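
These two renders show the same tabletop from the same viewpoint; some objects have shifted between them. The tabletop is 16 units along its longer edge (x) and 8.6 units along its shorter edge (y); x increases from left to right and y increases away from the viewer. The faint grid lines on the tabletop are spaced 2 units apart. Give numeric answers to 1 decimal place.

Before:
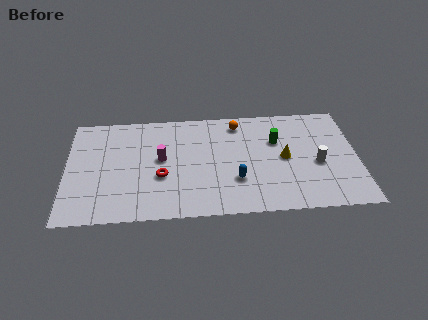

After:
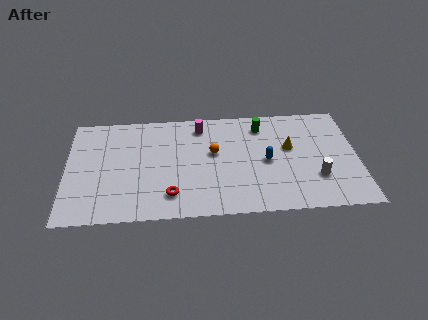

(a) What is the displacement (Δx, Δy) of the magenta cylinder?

(2.2, 2.5)

The magenta cylinder was at about (5.2, 4.7) and moved to about (7.4, 7.2).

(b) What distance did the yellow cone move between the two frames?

0.9

The yellow cone was near (12.0, 4.3) before and (12.3, 5.1) after, so it travelled √(0.3² + 0.8²) ≈ 0.9 units.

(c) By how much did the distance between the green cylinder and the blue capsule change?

-0.9

They were about 3.8 units apart before and 2.9 after — 0.9 units closer together.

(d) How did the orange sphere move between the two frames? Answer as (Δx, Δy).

(-1.4, -2.3)

From the two frames, the orange sphere sits at roughly (9.5, 7.3) before and (8.1, 5.0) after.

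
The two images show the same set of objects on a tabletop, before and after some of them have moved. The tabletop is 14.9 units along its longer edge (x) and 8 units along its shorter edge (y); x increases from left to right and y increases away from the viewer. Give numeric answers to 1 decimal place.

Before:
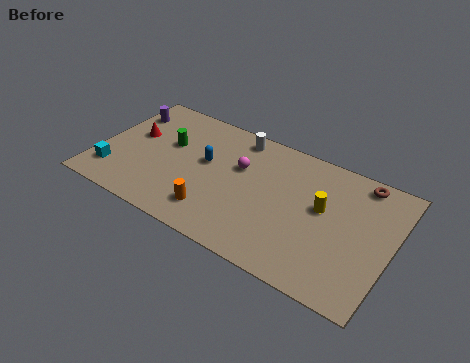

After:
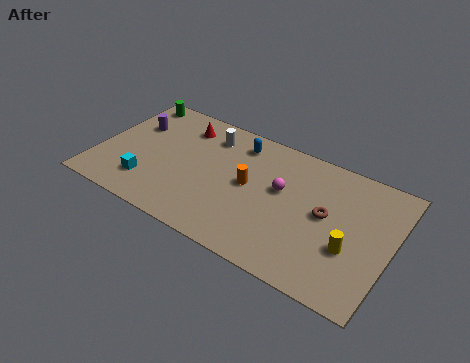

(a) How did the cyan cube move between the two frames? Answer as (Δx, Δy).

(1.8, 0.1)

The cyan cube was at about (1.0, 1.8) and moved to about (2.8, 1.9).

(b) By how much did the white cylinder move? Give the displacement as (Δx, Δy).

(-1.4, -0.6)

The white cylinder started near (6.7, 7.0) and ended near (5.3, 6.4).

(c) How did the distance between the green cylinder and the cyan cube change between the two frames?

+1.6

Before: roughly 3.9 units apart; after: 5.5. That's 1.6 units further apart.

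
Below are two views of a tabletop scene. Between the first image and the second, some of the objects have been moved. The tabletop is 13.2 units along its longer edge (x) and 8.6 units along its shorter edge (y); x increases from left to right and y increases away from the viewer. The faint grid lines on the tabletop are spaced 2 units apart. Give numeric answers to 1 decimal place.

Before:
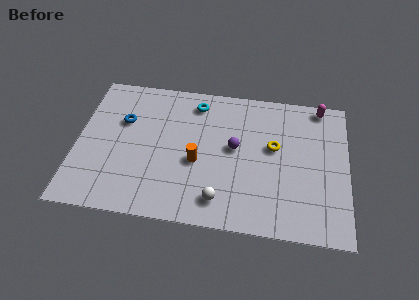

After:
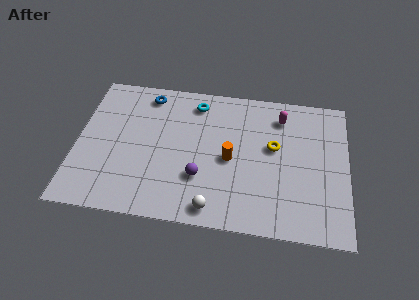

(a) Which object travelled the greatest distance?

the purple sphere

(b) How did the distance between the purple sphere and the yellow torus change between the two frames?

+2.3

Before: roughly 1.9 units apart; after: 4.2. That's 2.3 units further apart.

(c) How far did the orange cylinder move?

1.6

From (5.9, 3.6) to (7.5, 4.0), the orange cylinder covered √(1.6² + 0.4²) ≈ 1.6 units.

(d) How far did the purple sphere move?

2.6

The purple sphere moved from about (7.7, 4.7) to (6.1, 2.7), a distance of √(1.6² + 2.0²) ≈ 2.6.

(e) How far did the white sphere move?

0.6

From (7.1, 1.5) to (6.8, 1.0), the white sphere covered √(0.3² + 0.5²) ≈ 0.6 units.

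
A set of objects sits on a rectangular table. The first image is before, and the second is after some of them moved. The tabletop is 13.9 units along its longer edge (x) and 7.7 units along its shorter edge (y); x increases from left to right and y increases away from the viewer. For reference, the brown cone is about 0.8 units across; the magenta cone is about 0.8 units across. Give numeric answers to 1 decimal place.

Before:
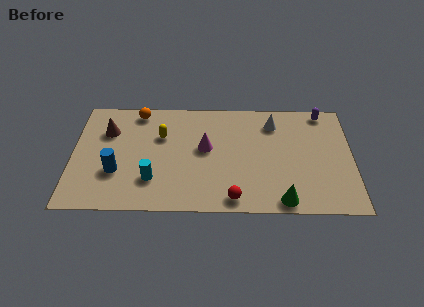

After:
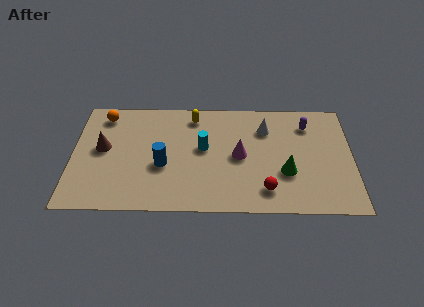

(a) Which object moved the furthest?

the cyan cylinder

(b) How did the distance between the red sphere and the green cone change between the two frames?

-0.8

Before: roughly 2.4 units apart; after: 1.6. That's 0.8 units closer together.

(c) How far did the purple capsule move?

1.2

The purple capsule was near (12.5, 6.9) before and (11.7, 6.0) after, so it travelled √(0.8² + 0.9²) ≈ 1.2 units.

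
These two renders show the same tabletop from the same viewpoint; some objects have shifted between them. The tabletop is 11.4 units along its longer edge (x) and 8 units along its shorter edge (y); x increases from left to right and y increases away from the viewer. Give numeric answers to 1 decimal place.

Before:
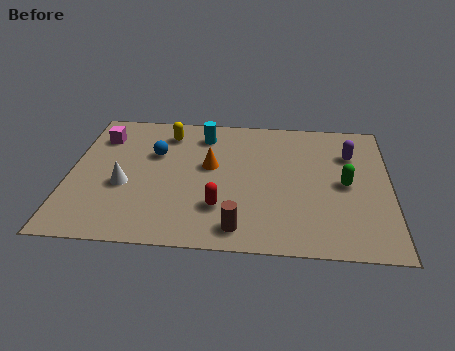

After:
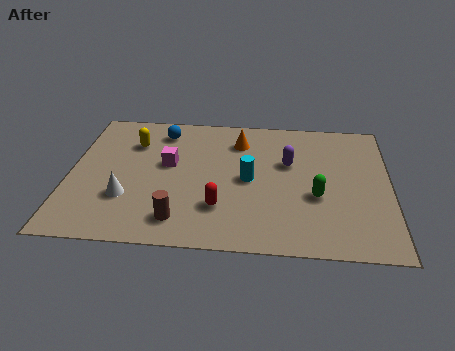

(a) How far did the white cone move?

0.7

From (2.0, 3.2) to (2.1, 2.5), the white cone covered √(0.1² + 0.7²) ≈ 0.7 units.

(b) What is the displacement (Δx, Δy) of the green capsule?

(-1.0, -0.8)

The green capsule was at about (9.8, 3.9) and moved to about (8.8, 3.1).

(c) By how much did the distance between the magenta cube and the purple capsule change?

-4.7

They were about 9.0 units apart before and 4.3 after — 4.7 units closer together.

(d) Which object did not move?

the red capsule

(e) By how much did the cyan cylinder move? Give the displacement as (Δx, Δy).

(1.7, -2.6)

The cyan cylinder started near (4.7, 6.5) and ended near (6.4, 3.9).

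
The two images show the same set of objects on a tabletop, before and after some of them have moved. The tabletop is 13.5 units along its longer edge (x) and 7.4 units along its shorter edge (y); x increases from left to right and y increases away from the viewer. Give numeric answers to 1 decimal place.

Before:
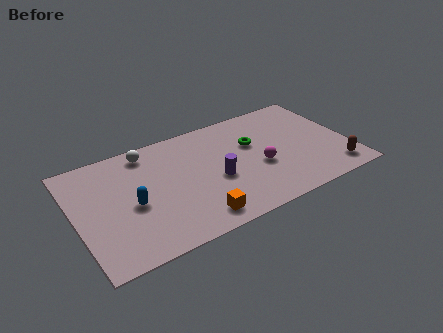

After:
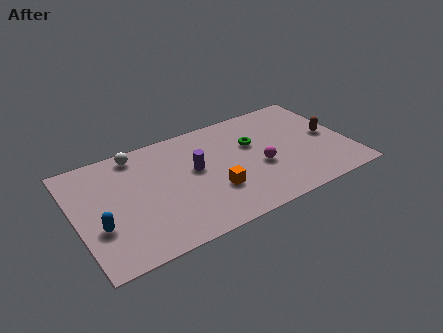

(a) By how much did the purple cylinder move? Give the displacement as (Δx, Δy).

(-0.9, 1.1)

The purple cylinder was at about (6.8, 3.1) and moved to about (5.9, 4.2).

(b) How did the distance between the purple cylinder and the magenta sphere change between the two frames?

+1.1

They were about 2.2 units apart before and 3.3 after — 1.1 units further apart.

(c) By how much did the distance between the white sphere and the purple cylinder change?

-1.0

Before: roughly 4.5 units apart; after: 3.5. That's 1.0 units closer together.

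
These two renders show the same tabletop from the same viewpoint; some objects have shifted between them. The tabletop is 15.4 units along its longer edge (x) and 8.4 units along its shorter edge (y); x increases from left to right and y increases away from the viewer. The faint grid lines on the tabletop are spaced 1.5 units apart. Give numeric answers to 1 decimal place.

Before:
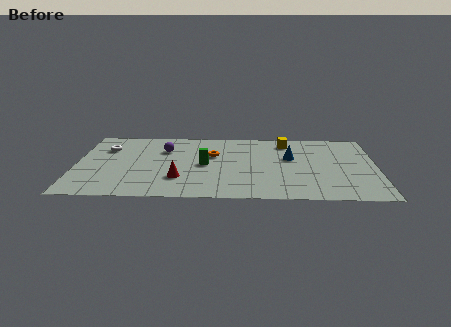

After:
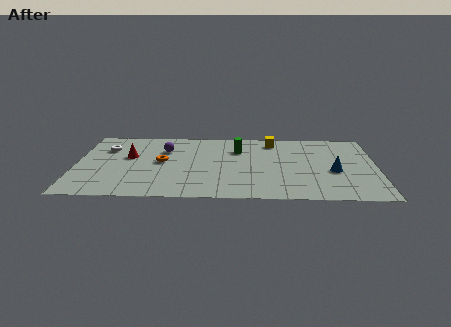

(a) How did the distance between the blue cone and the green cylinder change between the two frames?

+1.0

They were about 4.5 units apart before and 5.5 after — 1.0 units further apart.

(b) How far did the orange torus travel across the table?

2.8

The orange torus moved from about (7.0, 5.3) to (4.4, 4.4), a distance of √(2.6² + 0.9²) ≈ 2.8.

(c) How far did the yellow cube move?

0.7

From (10.8, 7.0) to (10.1, 7.1), the yellow cube covered √(0.7² + 0.1²) ≈ 0.7 units.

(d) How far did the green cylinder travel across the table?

2.5

The green cylinder moved from about (6.6, 4.1) to (8.3, 6.0), a distance of √(1.7² + 1.9²) ≈ 2.5.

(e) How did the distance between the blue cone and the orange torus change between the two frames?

+4.8

They were about 4.0 units apart before and 8.8 after — 4.8 units further apart.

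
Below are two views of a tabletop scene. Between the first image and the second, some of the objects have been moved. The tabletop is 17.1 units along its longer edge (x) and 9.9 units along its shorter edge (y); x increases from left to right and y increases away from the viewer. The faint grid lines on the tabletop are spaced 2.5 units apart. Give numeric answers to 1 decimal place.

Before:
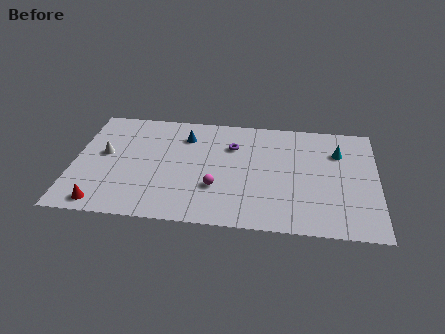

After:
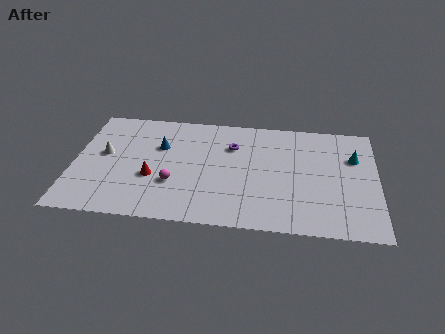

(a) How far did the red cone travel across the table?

3.7

The red cone moved from about (1.8, 1.1) to (4.5, 3.7), a distance of √(2.7² + 2.6²) ≈ 3.7.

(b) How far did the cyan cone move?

1.0

The cyan cone was near (14.9, 7.1) before and (15.8, 6.7) after, so it travelled √(0.9² + 0.4²) ≈ 1.0 units.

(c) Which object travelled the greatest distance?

the red cone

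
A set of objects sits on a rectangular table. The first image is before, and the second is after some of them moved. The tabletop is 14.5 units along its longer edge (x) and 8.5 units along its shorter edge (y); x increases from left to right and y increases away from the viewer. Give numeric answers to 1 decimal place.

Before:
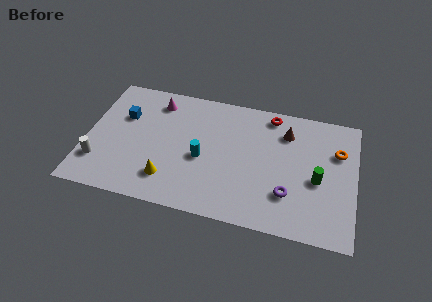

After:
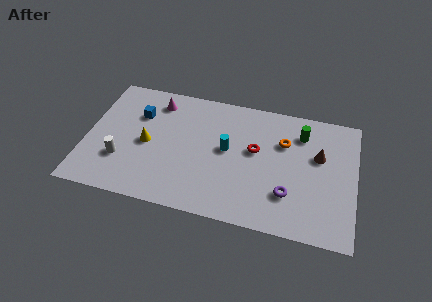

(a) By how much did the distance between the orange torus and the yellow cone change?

-2.2

They were about 9.7 units apart before and 7.5 after — 2.2 units closer together.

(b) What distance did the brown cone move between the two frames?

2.2

From (10.7, 6.5) to (12.5, 5.3), the brown cone covered √(1.8² + 1.2²) ≈ 2.2 units.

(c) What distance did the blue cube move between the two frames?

0.9

The blue cube was near (1.9, 5.6) before and (2.7, 5.9) after, so it travelled √(0.8² + 0.3²) ≈ 0.9 units.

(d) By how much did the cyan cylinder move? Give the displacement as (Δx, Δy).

(1.3, 0.9)

The cyan cylinder started near (6.3, 3.7) and ended near (7.6, 4.6).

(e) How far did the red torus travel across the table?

2.7

From (9.8, 7.5) to (9.1, 4.9), the red torus covered √(0.7² + 2.6²) ≈ 2.7 units.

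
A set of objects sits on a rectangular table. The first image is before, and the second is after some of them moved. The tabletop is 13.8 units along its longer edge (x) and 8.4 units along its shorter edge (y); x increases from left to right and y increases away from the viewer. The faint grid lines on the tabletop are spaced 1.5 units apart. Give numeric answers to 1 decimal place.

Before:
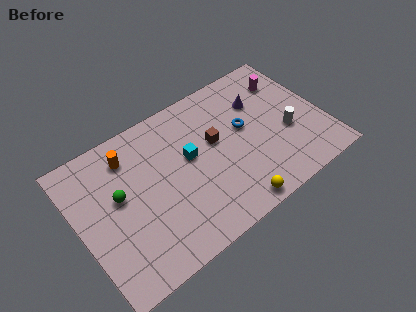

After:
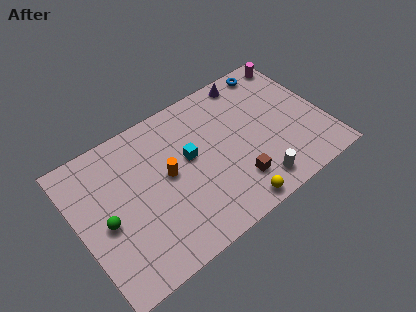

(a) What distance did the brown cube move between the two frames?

3.0

The brown cube was near (7.8, 4.9) before and (8.4, 2.0) after, so it travelled √(0.6² + 2.9²) ≈ 3.0 units.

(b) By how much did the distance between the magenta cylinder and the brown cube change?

+2.4

Before: roughly 4.7 units apart; after: 7.1. That's 2.4 units further apart.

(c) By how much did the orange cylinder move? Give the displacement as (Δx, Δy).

(1.8, -2.2)

From the two frames, the orange cylinder sits at roughly (3.2, 6.7) before and (5.0, 4.5) after.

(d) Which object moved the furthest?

the blue torus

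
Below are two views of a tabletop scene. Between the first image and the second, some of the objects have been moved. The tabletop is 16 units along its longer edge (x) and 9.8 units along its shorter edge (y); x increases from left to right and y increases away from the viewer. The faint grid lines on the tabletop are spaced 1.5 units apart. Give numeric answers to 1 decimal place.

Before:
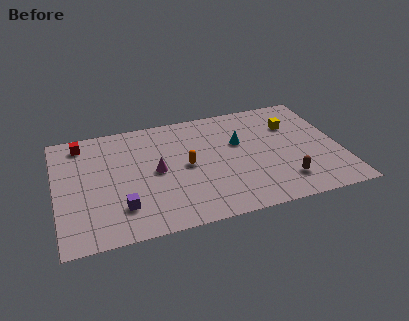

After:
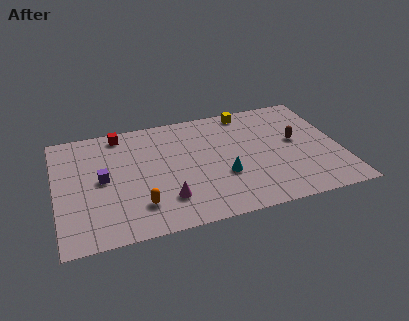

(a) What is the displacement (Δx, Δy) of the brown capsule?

(1.0, 3.3)

From the two frames, the brown capsule sits at roughly (12.6, 2.1) before and (13.6, 5.4) after.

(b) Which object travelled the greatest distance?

the orange capsule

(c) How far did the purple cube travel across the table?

2.8

The purple cube moved from about (3.5, 2.4) to (2.6, 5.0), a distance of √(0.9² + 2.6²) ≈ 2.8.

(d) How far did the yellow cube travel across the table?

3.1

The yellow cube was near (13.5, 6.9) before and (11.1, 8.8) after, so it travelled √(2.4² + 1.9²) ≈ 3.1 units.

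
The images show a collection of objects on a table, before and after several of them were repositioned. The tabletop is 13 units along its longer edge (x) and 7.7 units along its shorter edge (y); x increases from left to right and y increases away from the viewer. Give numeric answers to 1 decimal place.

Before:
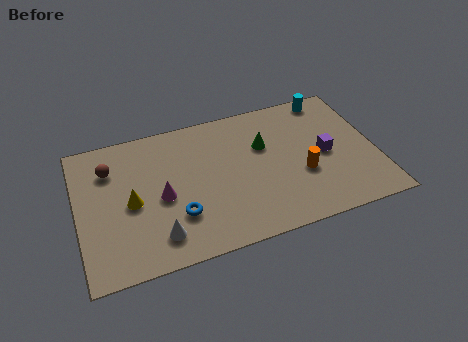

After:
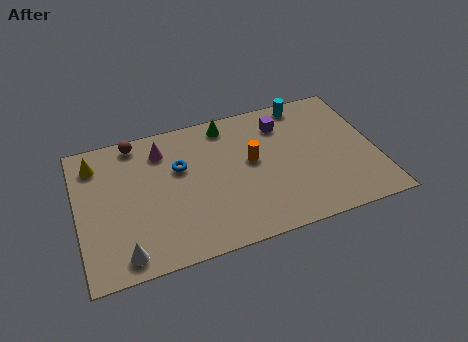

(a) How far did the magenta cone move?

2.6

From (3.6, 3.5) to (3.8, 6.1), the magenta cone covered √(0.2² + 2.6²) ≈ 2.6 units.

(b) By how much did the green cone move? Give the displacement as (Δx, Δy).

(-1.5, 1.7)

The green cone started near (8.2, 5.0) and ended near (6.7, 6.7).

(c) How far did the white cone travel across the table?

1.6

The white cone was near (3.3, 1.5) before and (1.8, 1.0) after, so it travelled √(1.5² + 0.5²) ≈ 1.6 units.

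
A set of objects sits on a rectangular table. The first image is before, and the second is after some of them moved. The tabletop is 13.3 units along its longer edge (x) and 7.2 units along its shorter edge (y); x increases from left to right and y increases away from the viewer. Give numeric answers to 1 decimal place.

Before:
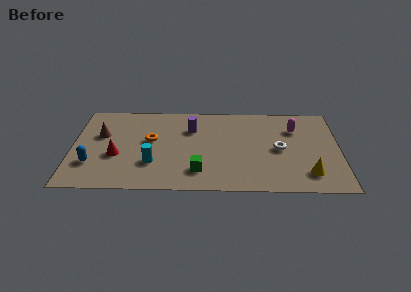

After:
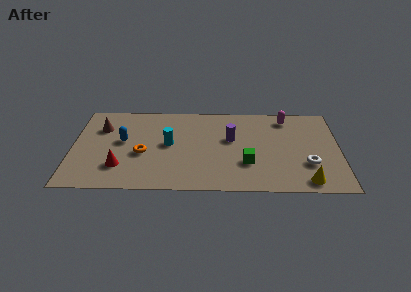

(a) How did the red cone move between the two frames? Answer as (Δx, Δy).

(0.2, -0.9)

The red cone was at about (2.2, 2.8) and moved to about (2.4, 1.9).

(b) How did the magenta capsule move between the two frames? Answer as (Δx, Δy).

(-0.4, 0.9)

The magenta capsule was at about (11.1, 5.2) and moved to about (10.7, 6.1).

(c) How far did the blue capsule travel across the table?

2.4

The blue capsule moved from about (1.0, 2.1) to (2.5, 4.0), a distance of √(1.5² + 1.9²) ≈ 2.4.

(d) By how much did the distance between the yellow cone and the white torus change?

-1.0

The distance was about 2.4 in the first image and 1.4 in the second, so they moved 1.0 units closer together.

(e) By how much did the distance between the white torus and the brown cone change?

+1.7

The distance was about 9.0 in the first image and 10.7 in the second, so they moved 1.7 units further apart.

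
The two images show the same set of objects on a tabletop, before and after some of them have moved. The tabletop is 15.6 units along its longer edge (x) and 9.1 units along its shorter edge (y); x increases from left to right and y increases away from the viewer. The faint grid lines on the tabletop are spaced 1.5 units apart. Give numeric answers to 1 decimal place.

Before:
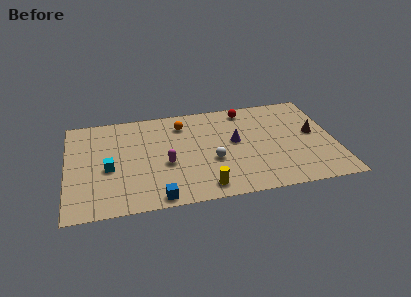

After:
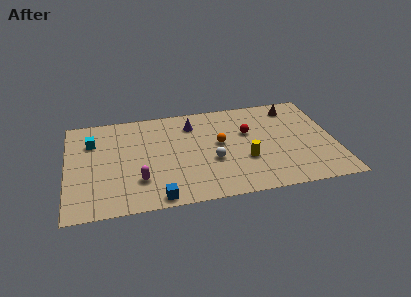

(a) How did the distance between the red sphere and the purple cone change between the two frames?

+0.5

Before: roughly 3.0 units apart; after: 3.5. That's 0.5 units further apart.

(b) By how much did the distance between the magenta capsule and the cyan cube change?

+1.5

Before: roughly 3.3 units apart; after: 4.8. That's 1.5 units further apart.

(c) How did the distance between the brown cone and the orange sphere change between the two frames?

-2.7

They were about 7.9 units apart before and 5.2 after — 2.7 units closer together.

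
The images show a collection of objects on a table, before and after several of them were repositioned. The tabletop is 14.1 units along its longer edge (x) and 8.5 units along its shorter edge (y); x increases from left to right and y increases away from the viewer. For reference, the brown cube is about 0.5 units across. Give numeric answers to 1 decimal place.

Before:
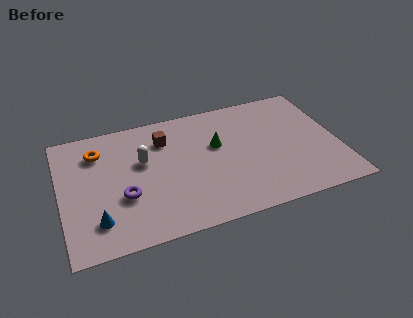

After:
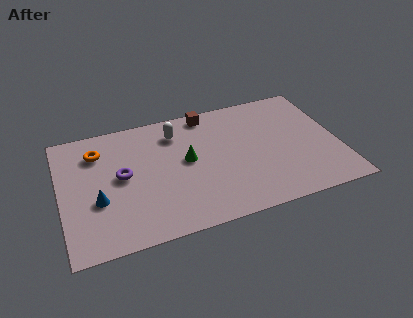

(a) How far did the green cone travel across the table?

1.7

From (8.0, 5.2) to (6.4, 4.6), the green cone covered √(1.6² + 0.6²) ≈ 1.7 units.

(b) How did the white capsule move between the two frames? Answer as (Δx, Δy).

(1.8, 1.5)

From the two frames, the white capsule sits at roughly (4.2, 5.2) before and (6.0, 6.7) after.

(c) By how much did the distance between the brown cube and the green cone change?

+0.4

The distance was about 2.9 in the first image and 3.3 in the second, so they moved 0.4 units further apart.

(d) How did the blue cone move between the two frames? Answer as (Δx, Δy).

(0.1, 1.3)

The blue cone started near (1.7, 1.9) and ended near (1.8, 3.2).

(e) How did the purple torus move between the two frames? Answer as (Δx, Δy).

(0.0, 1.4)

The purple torus started near (3.1, 3.1) and ended near (3.1, 4.5).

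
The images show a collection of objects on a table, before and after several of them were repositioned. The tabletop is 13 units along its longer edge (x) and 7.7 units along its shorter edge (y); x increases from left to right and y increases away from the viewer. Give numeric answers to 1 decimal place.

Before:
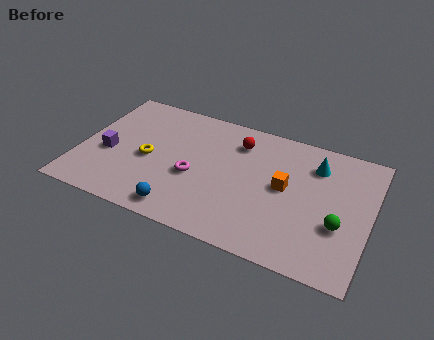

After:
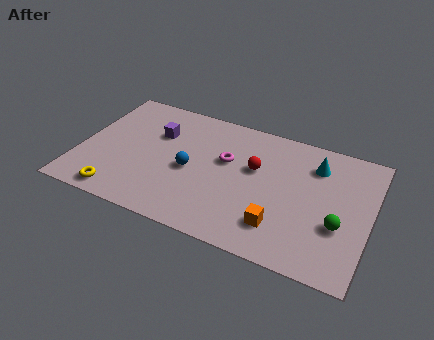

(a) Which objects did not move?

the green sphere and the cyan cone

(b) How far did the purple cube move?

2.8

The purple cube was near (1.3, 3.2) before and (3.3, 5.2) after, so it travelled √(2.0² + 2.0²) ≈ 2.8 units.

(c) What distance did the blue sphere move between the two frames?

2.5

The blue sphere moved from about (4.9, 1.0) to (5.0, 3.5), a distance of √(0.1² + 2.5²) ≈ 2.5.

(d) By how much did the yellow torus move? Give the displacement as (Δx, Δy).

(-1.0, -2.6)

The yellow torus was at about (3.1, 3.5) and moved to about (2.1, 0.9).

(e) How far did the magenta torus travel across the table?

2.0

From (5.2, 3.2) to (6.5, 4.7), the magenta torus covered √(1.3² + 1.5²) ≈ 2.0 units.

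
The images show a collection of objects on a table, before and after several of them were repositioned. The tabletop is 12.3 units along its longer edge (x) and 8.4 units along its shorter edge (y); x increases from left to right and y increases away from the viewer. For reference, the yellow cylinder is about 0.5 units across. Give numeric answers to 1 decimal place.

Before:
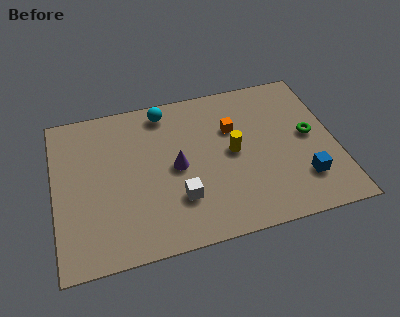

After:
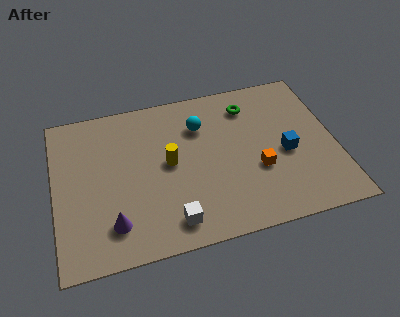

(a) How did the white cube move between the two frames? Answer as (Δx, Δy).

(-0.4, -1.1)

The white cube was at about (5.3, 2.4) and moved to about (4.9, 1.3).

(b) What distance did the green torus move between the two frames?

3.4

The green torus moved from about (11.2, 4.4) to (8.7, 6.7), a distance of √(2.5² + 2.3²) ≈ 3.4.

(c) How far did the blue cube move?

1.7

The blue cube moved from about (10.7, 2.1) to (10.1, 3.7), a distance of √(0.6² + 1.6²) ≈ 1.7.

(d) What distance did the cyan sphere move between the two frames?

1.9

The cyan sphere was near (5.0, 7.3) before and (6.5, 6.1) after, so it travelled √(1.5² + 1.2²) ≈ 1.9 units.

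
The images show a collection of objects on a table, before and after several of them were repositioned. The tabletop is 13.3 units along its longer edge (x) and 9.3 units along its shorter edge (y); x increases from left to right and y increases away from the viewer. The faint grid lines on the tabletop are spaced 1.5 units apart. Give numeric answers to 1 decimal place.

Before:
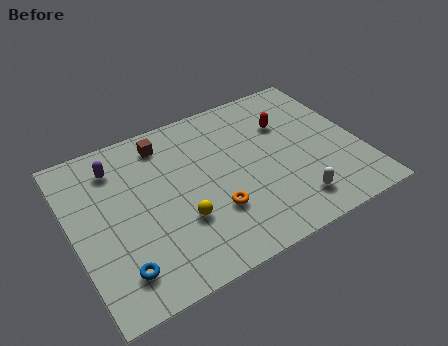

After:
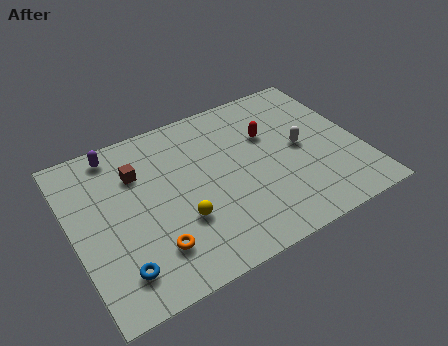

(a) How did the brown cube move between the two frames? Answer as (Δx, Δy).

(-1.4, -1.2)

The brown cube started near (4.6, 7.8) and ended near (3.2, 6.6).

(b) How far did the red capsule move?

0.9

The red capsule was near (10.2, 6.4) before and (9.3, 6.1) after, so it travelled √(0.9² + 0.3²) ≈ 0.9 units.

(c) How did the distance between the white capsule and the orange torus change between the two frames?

+4.0

They were about 3.7 units apart before and 7.7 after — 4.0 units further apart.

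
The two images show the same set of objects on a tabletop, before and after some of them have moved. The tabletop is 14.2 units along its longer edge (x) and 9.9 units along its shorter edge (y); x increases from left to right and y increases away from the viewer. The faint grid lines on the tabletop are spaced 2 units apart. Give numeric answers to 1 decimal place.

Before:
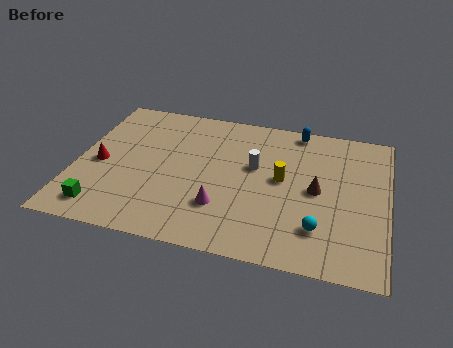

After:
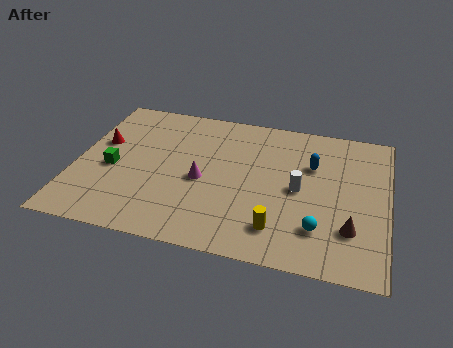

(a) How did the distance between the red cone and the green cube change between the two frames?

-1.2

Before: roughly 3.0 units apart; after: 1.8. That's 1.2 units closer together.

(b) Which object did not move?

the cyan sphere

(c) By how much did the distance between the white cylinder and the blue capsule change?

-1.7

Before: roughly 3.6 units apart; after: 1.9. That's 1.7 units closer together.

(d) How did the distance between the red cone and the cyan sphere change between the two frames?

+0.5

Before: roughly 10.3 units apart; after: 10.8. That's 0.5 units further apart.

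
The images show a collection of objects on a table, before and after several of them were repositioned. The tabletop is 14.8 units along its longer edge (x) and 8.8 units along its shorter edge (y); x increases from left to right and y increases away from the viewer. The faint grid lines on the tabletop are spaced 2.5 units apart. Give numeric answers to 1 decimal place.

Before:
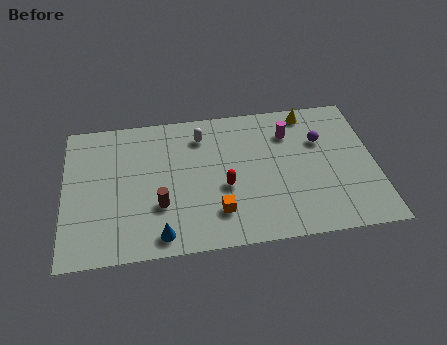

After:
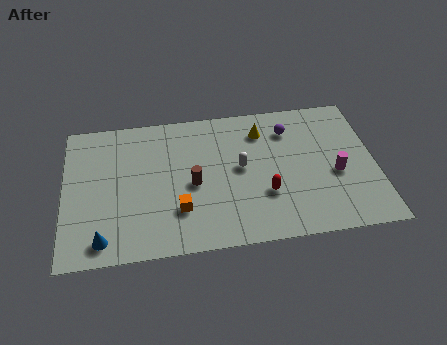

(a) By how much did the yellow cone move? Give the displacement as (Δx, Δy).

(-2.3, -0.9)

The yellow cone started near (11.8, 7.8) and ended near (9.5, 6.9).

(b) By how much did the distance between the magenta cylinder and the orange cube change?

+1.8

They were about 5.8 units apart before and 7.6 after — 1.8 units further apart.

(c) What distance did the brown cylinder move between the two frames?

1.9

The brown cylinder moved from about (4.5, 2.9) to (6.1, 4.0), a distance of √(1.6² + 1.1²) ≈ 1.9.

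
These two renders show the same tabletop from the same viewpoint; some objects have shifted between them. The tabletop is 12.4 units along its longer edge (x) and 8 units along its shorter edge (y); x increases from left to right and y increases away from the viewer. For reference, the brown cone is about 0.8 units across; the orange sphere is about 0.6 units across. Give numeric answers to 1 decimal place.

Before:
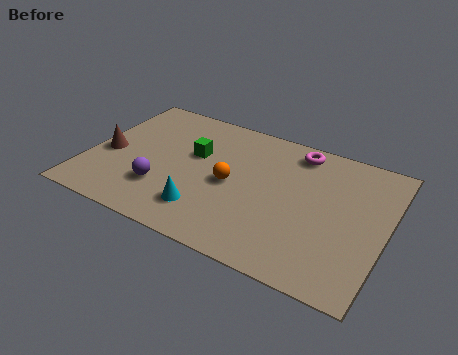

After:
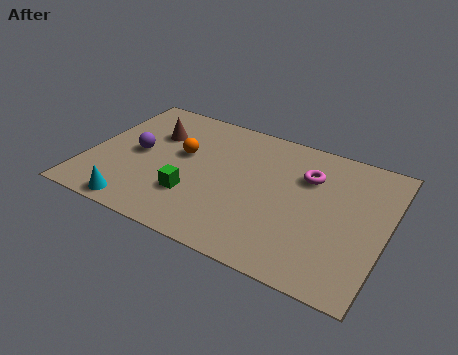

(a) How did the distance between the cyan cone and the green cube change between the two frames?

-0.6

The distance was about 3.2 in the first image and 2.6 in the second, so they moved 0.6 units closer together.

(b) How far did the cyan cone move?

2.9

The cyan cone was near (5.2, 1.8) before and (2.5, 0.8) after, so it travelled √(2.7² + 1.0²) ≈ 2.9 units.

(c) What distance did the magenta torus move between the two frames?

1.4

The magenta torus was near (8.4, 6.9) before and (9.0, 5.6) after, so it travelled √(0.6² + 1.3²) ≈ 1.4 units.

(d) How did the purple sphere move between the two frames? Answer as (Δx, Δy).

(-1.3, 1.7)

From the two frames, the purple sphere sits at roughly (3.3, 2.3) before and (2.0, 4.0) after.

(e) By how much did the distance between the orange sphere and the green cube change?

+0.4

Before: roughly 2.0 units apart; after: 2.4. That's 0.4 units further apart.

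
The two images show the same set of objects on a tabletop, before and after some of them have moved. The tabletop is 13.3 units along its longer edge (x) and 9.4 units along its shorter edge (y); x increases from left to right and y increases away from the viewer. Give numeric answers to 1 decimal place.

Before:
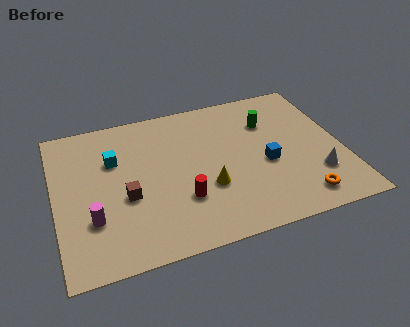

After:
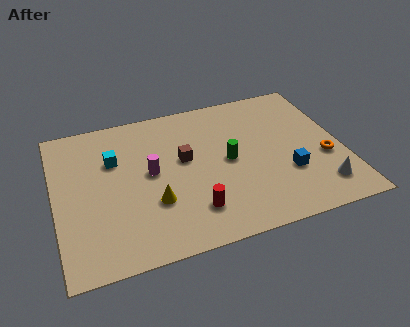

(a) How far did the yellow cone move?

2.5

From (6.9, 3.3) to (4.4, 3.1), the yellow cone covered √(2.5² + 0.2²) ≈ 2.5 units.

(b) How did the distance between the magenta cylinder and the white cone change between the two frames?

-2.1

The distance was about 10.3 in the first image and 8.2 in the second, so they moved 2.1 units closer together.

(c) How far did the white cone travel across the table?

0.8

The white cone moved from about (11.9, 2.6) to (12.0, 1.8), a distance of √(0.1² + 0.8²) ≈ 0.8.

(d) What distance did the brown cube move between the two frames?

3.2

The brown cube moved from about (3.2, 3.8) to (6.0, 5.4), a distance of √(2.8² + 1.6²) ≈ 3.2.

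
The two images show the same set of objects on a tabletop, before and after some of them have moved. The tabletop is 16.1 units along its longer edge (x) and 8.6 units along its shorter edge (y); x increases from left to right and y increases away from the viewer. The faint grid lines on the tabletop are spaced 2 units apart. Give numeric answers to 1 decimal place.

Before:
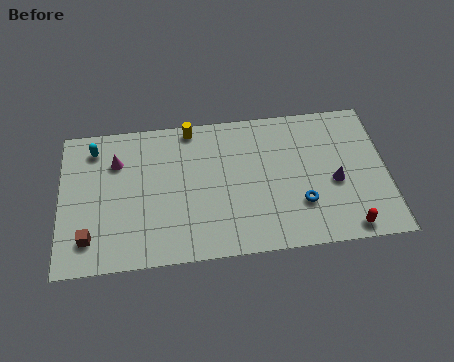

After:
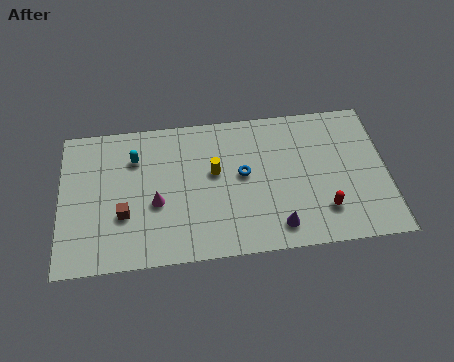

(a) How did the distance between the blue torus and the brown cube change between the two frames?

-4.3

They were about 10.4 units apart before and 6.1 after — 4.3 units closer together.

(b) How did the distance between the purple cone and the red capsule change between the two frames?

-0.4

They were about 2.8 units apart before and 2.4 after — 0.4 units closer together.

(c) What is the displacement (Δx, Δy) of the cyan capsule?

(2.0, -0.8)

The cyan capsule started near (1.7, 7.1) and ended near (3.7, 6.3).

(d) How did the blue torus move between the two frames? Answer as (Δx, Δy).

(-2.8, 2.1)

The blue torus was at about (11.8, 2.6) and moved to about (9.0, 4.7).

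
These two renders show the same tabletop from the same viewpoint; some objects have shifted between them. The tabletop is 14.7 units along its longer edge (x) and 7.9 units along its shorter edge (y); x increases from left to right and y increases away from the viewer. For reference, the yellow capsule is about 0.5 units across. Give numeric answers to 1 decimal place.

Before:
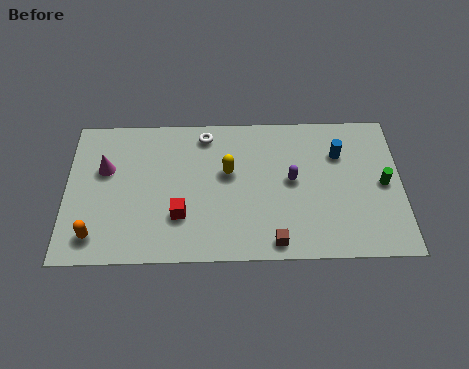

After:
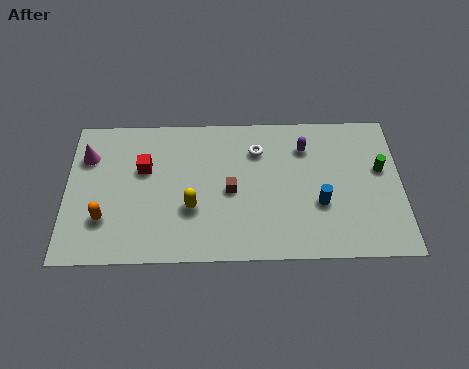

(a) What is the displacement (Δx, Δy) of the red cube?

(-1.6, 2.6)

From the two frames, the red cube sits at roughly (5.0, 2.4) before and (3.4, 5.0) after.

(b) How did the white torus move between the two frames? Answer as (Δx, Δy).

(2.3, -0.9)

The white torus was at about (6.1, 6.8) and moved to about (8.4, 5.9).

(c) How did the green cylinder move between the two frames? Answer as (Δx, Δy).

(-0.1, 0.8)

From the two frames, the green cylinder sits at roughly (13.9, 3.9) before and (13.8, 4.7) after.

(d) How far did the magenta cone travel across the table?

1.1

From (1.7, 5.0) to (0.9, 5.7), the magenta cone covered √(0.8² + 0.7²) ≈ 1.1 units.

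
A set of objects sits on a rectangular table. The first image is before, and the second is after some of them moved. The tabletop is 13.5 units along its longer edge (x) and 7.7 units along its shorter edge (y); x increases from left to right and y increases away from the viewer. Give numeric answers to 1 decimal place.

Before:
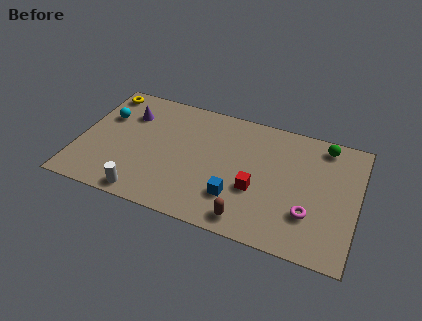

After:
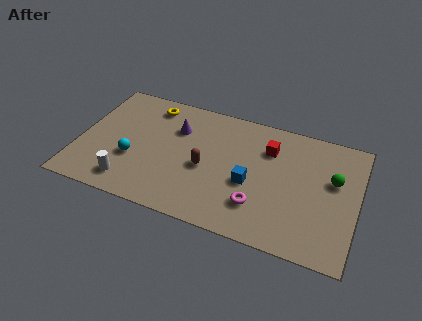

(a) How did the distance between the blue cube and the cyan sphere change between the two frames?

-1.6

They were about 7.3 units apart before and 5.7 after — 1.6 units closer together.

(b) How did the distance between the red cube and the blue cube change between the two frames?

+1.3

The distance was about 1.2 in the first image and 2.5 in the second, so they moved 1.3 units further apart.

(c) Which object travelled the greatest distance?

the brown capsule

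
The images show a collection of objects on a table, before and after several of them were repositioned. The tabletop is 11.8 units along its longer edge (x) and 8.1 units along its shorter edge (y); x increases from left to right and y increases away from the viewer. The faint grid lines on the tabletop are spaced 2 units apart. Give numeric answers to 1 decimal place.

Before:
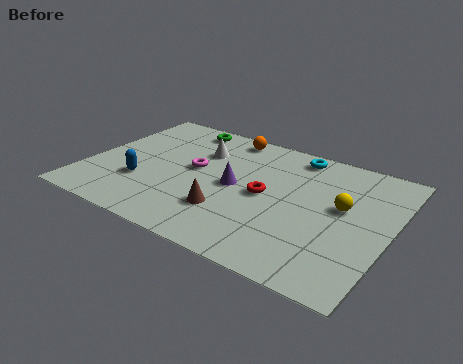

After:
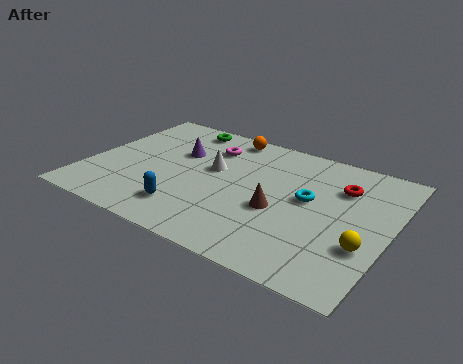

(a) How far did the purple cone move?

2.8

From (5.8, 4.0) to (3.3, 5.2), the purple cone covered √(2.5² + 1.2²) ≈ 2.8 units.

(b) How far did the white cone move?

1.2

From (4.1, 5.7) to (4.8, 4.7), the white cone covered √(0.7² + 1.0²) ≈ 1.2 units.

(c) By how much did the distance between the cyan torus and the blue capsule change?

-1.9

Before: roughly 7.0 units apart; after: 5.1. That's 1.9 units closer together.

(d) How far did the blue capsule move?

2.2

The blue capsule moved from about (2.3, 2.6) to (4.3, 1.7), a distance of √(2.0² + 0.9²) ≈ 2.2.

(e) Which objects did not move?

the green torus and the orange sphere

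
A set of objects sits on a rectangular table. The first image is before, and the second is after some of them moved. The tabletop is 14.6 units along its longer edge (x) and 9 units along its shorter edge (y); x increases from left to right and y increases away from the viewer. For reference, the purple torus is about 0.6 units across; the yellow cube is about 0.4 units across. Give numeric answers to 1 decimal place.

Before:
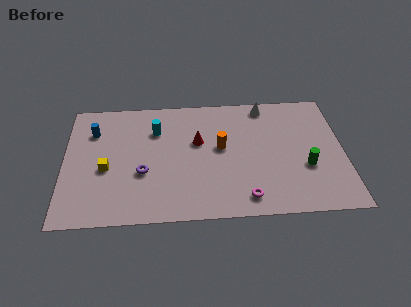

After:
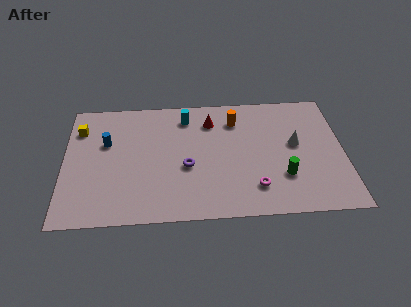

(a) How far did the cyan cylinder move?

1.8

The cyan cylinder moved from about (4.8, 6.5) to (6.4, 7.4), a distance of √(1.6² + 0.9²) ≈ 1.8.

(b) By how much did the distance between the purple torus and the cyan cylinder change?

+0.5

They were about 3.2 units apart before and 3.7 after — 0.5 units further apart.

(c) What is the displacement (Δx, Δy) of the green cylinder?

(-1.2, -0.6)

The green cylinder started near (12.6, 3.3) and ended near (11.4, 2.7).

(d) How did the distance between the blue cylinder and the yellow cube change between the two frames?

-1.1

The distance was about 2.9 in the first image and 1.8 in the second, so they moved 1.1 units closer together.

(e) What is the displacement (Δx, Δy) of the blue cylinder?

(0.7, -0.9)

From the two frames, the blue cylinder sits at roughly (1.5, 6.6) before and (2.2, 5.7) after.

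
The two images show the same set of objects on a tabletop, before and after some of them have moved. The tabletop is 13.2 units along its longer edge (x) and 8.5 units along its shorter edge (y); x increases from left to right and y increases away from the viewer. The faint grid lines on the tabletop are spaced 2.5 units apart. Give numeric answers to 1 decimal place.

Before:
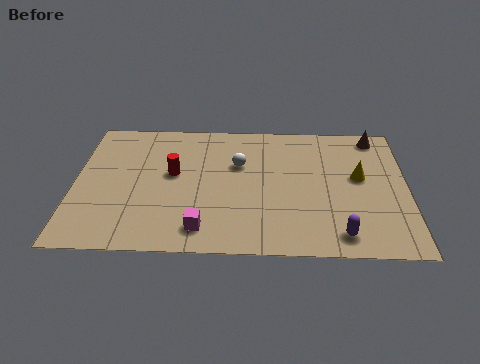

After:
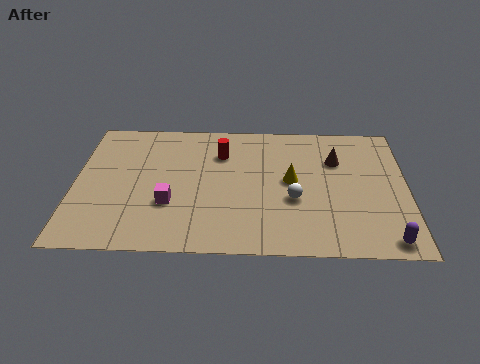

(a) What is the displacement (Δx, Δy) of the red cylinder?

(1.9, 1.4)

From the two frames, the red cylinder sits at roughly (3.9, 4.8) before and (5.8, 6.2) after.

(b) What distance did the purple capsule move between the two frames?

1.8

The purple capsule moved from about (10.5, 1.2) to (12.3, 0.9), a distance of √(1.8² + 0.3²) ≈ 1.8.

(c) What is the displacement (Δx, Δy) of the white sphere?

(2.2, -2.2)

From the two frames, the white sphere sits at roughly (6.5, 5.5) before and (8.7, 3.3) after.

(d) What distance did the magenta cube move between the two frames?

2.0

The magenta cube was near (5.1, 1.4) before and (3.8, 2.9) after, so it travelled √(1.3² + 1.5²) ≈ 2.0 units.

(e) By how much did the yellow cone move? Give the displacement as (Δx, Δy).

(-2.7, -0.3)

The yellow cone started near (11.3, 4.8) and ended near (8.6, 4.5).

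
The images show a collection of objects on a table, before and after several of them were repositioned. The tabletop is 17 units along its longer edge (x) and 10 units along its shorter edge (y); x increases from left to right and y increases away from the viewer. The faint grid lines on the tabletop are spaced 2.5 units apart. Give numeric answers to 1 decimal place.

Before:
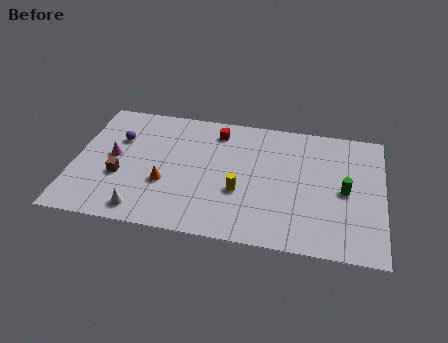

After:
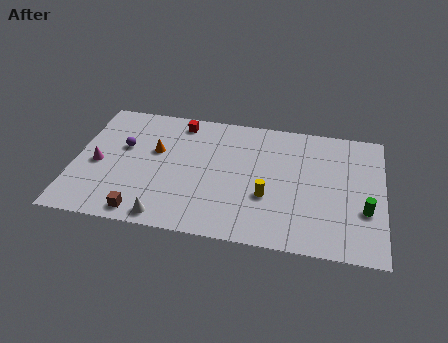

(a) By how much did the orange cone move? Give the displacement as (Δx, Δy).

(-0.7, 2.5)

From the two frames, the orange cone sits at roughly (5.1, 3.6) before and (4.4, 6.1) after.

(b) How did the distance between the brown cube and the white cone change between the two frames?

-1.5

Before: roughly 2.8 units apart; after: 1.3. That's 1.5 units closer together.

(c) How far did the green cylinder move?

1.7

The green cylinder moved from about (14.9, 4.8) to (16.0, 3.5), a distance of √(1.1² + 1.3²) ≈ 1.7.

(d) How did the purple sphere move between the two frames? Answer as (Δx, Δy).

(0.3, -0.6)

From the two frames, the purple sphere sits at roughly (2.3, 6.7) before and (2.6, 6.1) after.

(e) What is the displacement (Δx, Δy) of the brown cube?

(1.4, -2.6)

From the two frames, the brown cube sits at roughly (2.6, 3.7) before and (4.0, 1.1) after.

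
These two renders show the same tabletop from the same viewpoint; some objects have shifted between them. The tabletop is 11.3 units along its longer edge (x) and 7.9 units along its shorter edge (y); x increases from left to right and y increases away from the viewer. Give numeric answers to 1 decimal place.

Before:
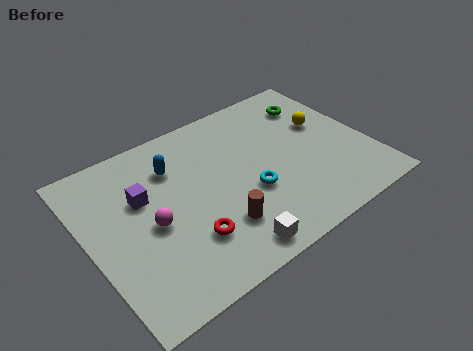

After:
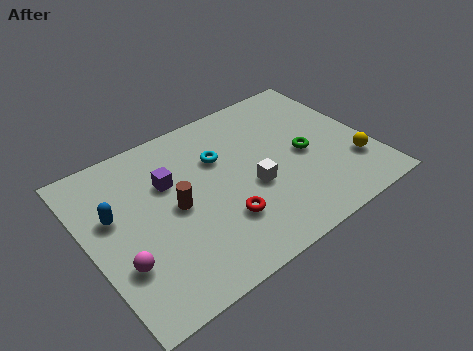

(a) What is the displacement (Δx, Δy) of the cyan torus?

(-0.8, 2.3)

The cyan torus started near (6.3, 3.0) and ended near (5.5, 5.3).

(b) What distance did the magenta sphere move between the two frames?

1.8

From (2.4, 3.6) to (1.0, 2.5), the magenta sphere covered √(1.4² + 1.1²) ≈ 1.8 units.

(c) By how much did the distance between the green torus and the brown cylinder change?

-1.0

They were about 6.3 units apart before and 5.3 after — 1.0 units closer together.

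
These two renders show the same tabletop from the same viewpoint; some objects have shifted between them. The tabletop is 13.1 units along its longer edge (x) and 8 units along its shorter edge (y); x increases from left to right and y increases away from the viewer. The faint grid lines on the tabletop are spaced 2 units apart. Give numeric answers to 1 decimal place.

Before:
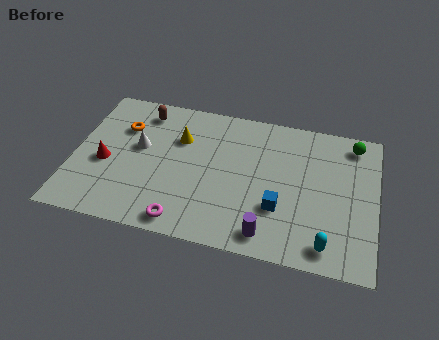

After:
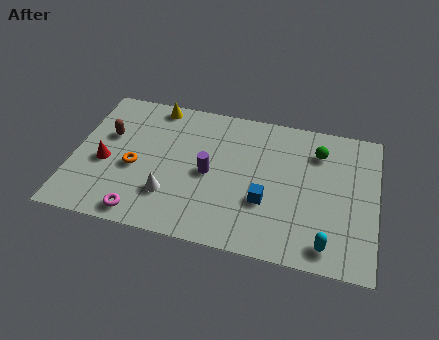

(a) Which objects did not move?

the cyan capsule and the red cone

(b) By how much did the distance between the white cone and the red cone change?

+1.3

The distance was about 1.8 in the first image and 3.1 in the second, so they moved 1.3 units further apart.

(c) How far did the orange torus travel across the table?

2.3

The orange torus moved from about (2.0, 5.6) to (2.7, 3.4), a distance of √(0.7² + 2.2²) ≈ 2.3.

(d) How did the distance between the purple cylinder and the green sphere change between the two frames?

-1.6

The distance was about 6.7 in the first image and 5.1 in the second, so they moved 1.6 units closer together.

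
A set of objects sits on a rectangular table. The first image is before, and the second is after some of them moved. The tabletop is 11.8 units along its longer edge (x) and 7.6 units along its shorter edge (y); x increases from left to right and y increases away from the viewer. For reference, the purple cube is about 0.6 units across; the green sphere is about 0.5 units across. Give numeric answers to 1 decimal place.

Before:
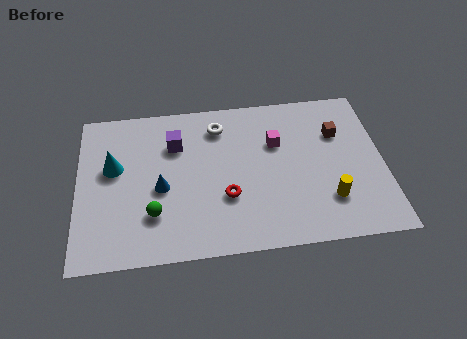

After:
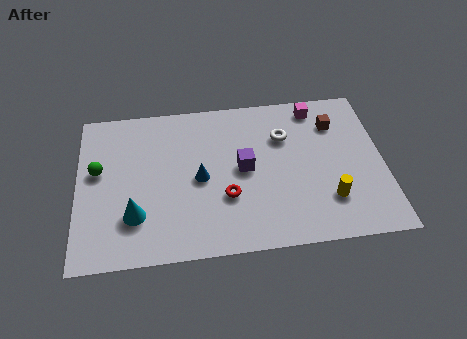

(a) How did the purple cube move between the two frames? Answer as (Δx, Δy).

(2.6, -1.5)

The purple cube started near (3.8, 5.4) and ended near (6.4, 3.9).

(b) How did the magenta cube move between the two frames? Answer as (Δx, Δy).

(1.6, 1.6)

The magenta cube started near (7.7, 5.0) and ended near (9.3, 6.6).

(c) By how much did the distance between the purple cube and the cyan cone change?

+2.0

They were about 2.6 units apart before and 4.6 after — 2.0 units further apart.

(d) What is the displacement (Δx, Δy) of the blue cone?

(1.5, 0.3)

The blue cone was at about (3.2, 3.3) and moved to about (4.7, 3.6).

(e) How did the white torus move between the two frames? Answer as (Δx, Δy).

(2.5, -0.8)

The white torus started near (5.5, 6.1) and ended near (8.0, 5.3).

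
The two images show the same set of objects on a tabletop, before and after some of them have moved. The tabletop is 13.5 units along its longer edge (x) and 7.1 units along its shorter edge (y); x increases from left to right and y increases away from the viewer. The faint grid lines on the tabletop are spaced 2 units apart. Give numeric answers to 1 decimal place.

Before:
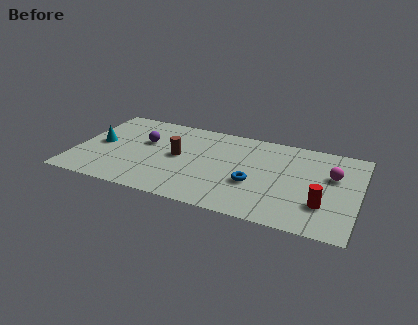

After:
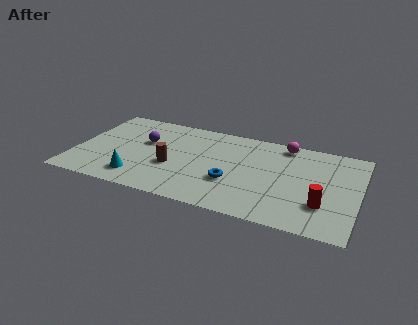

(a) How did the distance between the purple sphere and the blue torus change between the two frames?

-0.9

They were about 5.7 units apart before and 4.8 after — 0.9 units closer together.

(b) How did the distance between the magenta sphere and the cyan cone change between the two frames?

-2.9

They were about 11.1 units apart before and 8.2 after — 2.9 units closer together.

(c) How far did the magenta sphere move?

3.0

The magenta sphere was near (12.2, 4.5) before and (9.8, 6.3) after, so it travelled √(2.4² + 1.8²) ≈ 3.0 units.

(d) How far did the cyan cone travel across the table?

3.0

From (1.1, 3.6) to (3.2, 1.4), the cyan cone covered √(2.1² + 2.2²) ≈ 3.0 units.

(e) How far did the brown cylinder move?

0.9

From (4.9, 3.7) to (4.7, 2.8), the brown cylinder covered √(0.2² + 0.9²) ≈ 0.9 units.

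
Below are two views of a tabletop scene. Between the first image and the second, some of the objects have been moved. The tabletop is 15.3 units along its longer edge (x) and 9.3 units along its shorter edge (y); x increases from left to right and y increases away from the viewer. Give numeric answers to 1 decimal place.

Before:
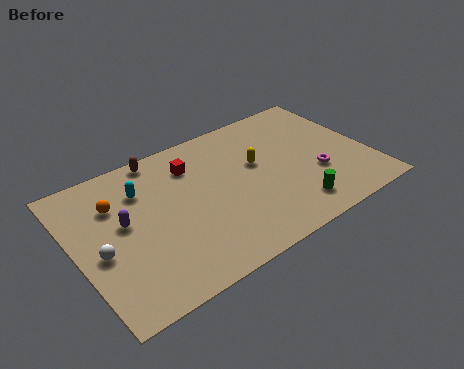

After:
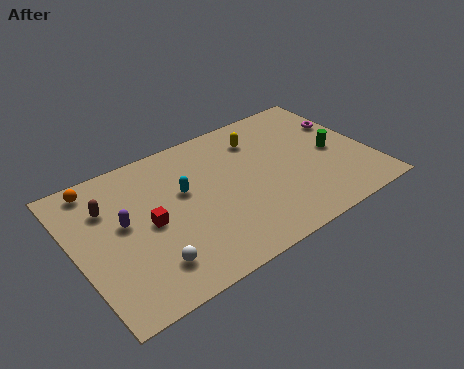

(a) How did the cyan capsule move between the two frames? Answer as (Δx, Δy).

(2.0, -1.2)

From the two frames, the cyan capsule sits at roughly (3.7, 6.8) before and (5.7, 5.6) after.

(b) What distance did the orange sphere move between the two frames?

1.7

The orange sphere moved from about (2.3, 6.6) to (1.6, 8.2), a distance of √(0.7² + 1.6²) ≈ 1.7.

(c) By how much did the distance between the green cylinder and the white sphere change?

+0.5

They were about 10.0 units apart before and 10.5 after — 0.5 units further apart.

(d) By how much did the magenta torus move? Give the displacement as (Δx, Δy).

(2.1, 2.9)

The magenta torus was at about (12.4, 3.3) and moved to about (14.5, 6.2).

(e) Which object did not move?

the purple capsule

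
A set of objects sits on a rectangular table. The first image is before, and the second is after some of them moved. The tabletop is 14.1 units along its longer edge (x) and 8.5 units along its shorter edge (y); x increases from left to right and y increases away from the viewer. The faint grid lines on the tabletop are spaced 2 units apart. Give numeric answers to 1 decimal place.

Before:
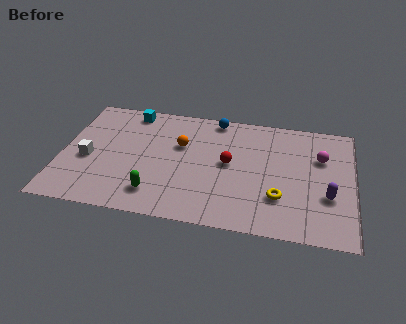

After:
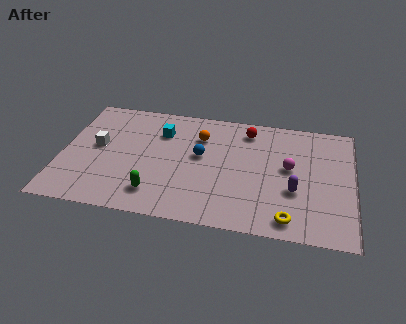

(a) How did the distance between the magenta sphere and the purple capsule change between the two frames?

-1.1

The distance was about 2.7 in the first image and 1.6 in the second, so they moved 1.1 units closer together.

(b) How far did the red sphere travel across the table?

2.7

The red sphere moved from about (8.1, 4.5) to (8.9, 7.1), a distance of √(0.8² + 2.6²) ≈ 2.7.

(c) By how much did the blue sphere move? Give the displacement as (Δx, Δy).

(-0.6, -2.9)

From the two frames, the blue sphere sits at roughly (7.3, 7.7) before and (6.7, 4.8) after.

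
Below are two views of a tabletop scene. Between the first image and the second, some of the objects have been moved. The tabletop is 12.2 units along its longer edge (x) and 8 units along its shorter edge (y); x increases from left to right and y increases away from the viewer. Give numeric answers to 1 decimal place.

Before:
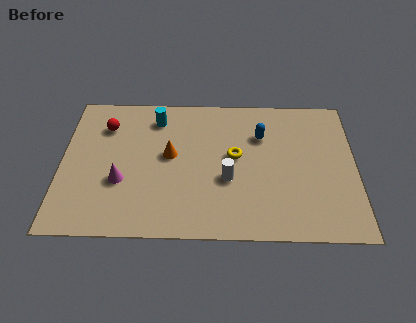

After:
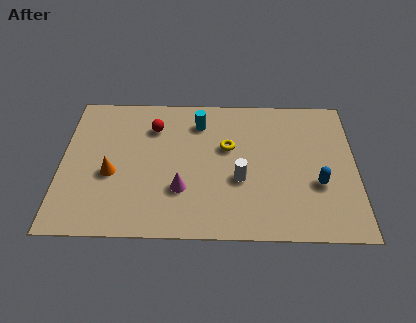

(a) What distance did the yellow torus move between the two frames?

0.6

The yellow torus moved from about (7.2, 4.4) to (6.9, 4.9), a distance of √(0.3² + 0.5²) ≈ 0.6.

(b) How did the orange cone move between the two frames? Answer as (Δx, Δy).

(-2.4, -1.1)

The orange cone started near (4.5, 4.4) and ended near (2.1, 3.3).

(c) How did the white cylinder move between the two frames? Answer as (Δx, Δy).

(0.5, 0.0)

The white cylinder started near (6.9, 3.1) and ended near (7.4, 3.1).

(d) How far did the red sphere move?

2.0

The red sphere moved from about (1.8, 6.0) to (3.8, 6.0), a distance of √(2.0² + 0.0²) ≈ 2.0.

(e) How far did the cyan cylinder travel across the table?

1.8

From (3.9, 6.5) to (5.7, 6.3), the cyan cylinder covered √(1.8² + 0.2²) ≈ 1.8 units.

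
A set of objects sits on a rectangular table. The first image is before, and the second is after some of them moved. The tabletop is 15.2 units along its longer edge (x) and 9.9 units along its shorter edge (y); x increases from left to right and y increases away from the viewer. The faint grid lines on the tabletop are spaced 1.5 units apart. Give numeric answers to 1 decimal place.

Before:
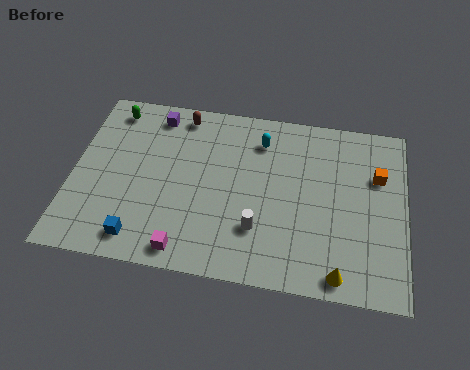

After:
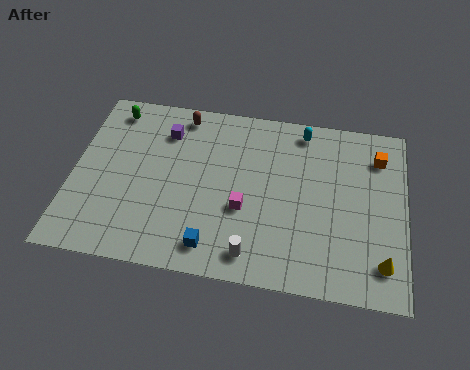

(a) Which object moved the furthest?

the magenta cube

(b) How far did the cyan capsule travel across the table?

2.1

The cyan capsule was near (8.5, 7.8) before and (10.4, 8.7) after, so it travelled √(1.9² + 0.9²) ≈ 2.1 units.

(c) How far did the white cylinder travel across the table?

1.4

The white cylinder moved from about (8.6, 2.8) to (8.4, 1.4), a distance of √(0.2² + 1.4²) ≈ 1.4.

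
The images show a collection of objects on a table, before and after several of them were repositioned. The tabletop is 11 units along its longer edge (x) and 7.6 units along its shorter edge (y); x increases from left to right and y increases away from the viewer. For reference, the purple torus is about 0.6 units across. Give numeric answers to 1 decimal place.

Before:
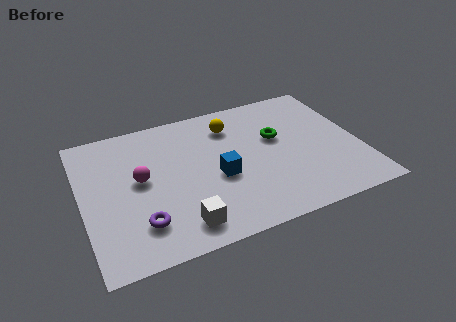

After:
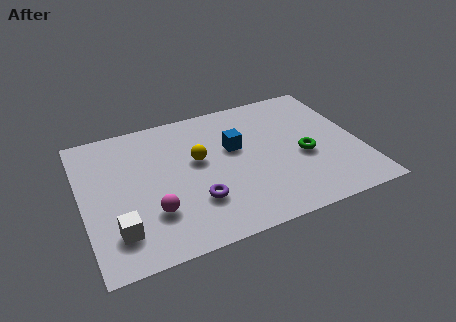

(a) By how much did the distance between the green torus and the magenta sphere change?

+0.7

They were about 5.5 units apart before and 6.2 after — 0.7 units further apart.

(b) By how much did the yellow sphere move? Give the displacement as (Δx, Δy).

(-1.5, -1.5)

From the two frames, the yellow sphere sits at roughly (6.1, 5.9) before and (4.6, 4.4) after.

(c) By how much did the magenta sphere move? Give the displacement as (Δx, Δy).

(0.3, -1.9)

From the two frames, the magenta sphere sits at roughly (2.3, 4.1) before and (2.6, 2.2) after.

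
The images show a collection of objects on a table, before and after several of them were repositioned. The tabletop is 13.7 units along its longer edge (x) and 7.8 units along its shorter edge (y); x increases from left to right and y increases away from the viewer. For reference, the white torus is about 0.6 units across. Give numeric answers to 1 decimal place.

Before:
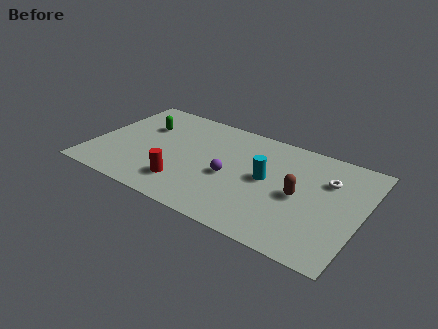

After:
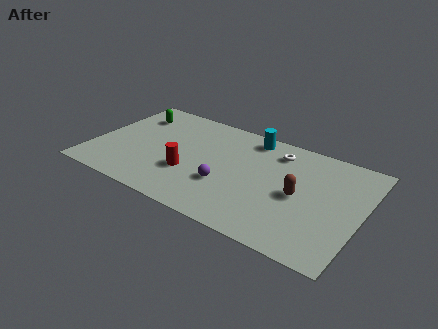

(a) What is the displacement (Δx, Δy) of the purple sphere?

(-0.1, -0.7)

The purple sphere started near (7.1, 3.4) and ended near (7.0, 2.7).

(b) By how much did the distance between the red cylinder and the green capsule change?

+0.4

They were about 4.4 units apart before and 4.8 after — 0.4 units further apart.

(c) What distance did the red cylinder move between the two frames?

0.9

From (5.0, 1.8) to (5.1, 2.7), the red cylinder covered √(0.1² + 0.9²) ≈ 0.9 units.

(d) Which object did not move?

the brown capsule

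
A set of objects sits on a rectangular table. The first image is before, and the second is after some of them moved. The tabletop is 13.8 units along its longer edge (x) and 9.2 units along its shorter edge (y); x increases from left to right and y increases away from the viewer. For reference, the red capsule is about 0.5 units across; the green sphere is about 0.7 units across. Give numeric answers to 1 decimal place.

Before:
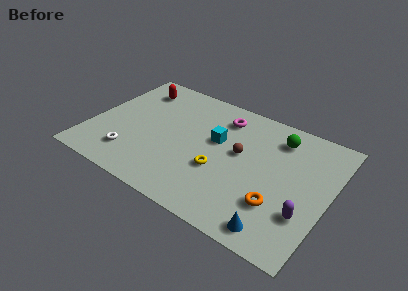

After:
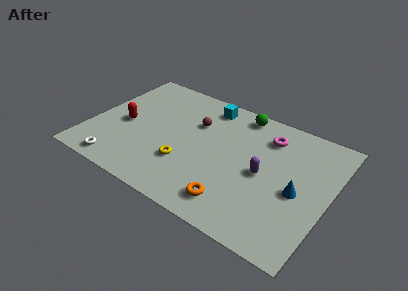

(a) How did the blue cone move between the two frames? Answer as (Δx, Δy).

(0.7, 3.0)

From the two frames, the blue cone sits at roughly (11.4, 1.1) before and (12.1, 4.1) after.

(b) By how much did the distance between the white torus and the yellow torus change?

-1.1

The distance was about 5.2 in the first image and 4.1 in the second, so they moved 1.1 units closer together.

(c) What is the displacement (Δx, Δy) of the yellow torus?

(-1.9, -0.5)

The yellow torus started near (7.7, 3.4) and ended near (5.8, 2.9).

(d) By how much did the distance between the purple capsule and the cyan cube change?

-0.9

They were about 6.1 units apart before and 5.2 after — 0.9 units closer together.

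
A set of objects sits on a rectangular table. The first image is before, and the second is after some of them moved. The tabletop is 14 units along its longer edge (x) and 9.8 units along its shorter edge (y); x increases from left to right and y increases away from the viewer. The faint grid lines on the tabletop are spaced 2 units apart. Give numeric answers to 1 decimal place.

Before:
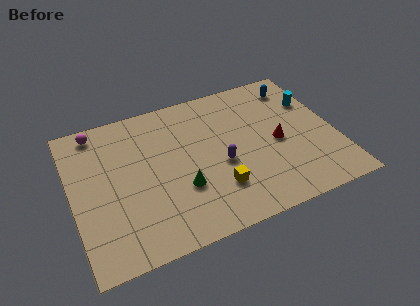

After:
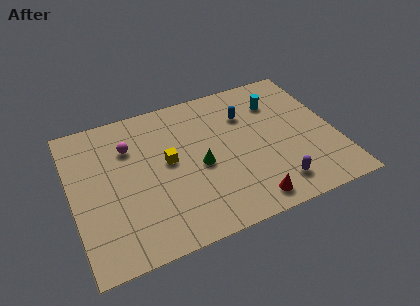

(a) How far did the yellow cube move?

3.5

From (7.4, 2.6) to (5.1, 5.3), the yellow cube covered √(2.3² + 2.7²) ≈ 3.5 units.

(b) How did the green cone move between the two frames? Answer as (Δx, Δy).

(1.1, 1.1)

The green cone was at about (5.6, 3.3) and moved to about (6.7, 4.4).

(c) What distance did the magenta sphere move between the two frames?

2.3

From (1.6, 8.7) to (3.2, 7.0), the magenta sphere covered √(1.6² + 1.7²) ≈ 2.3 units.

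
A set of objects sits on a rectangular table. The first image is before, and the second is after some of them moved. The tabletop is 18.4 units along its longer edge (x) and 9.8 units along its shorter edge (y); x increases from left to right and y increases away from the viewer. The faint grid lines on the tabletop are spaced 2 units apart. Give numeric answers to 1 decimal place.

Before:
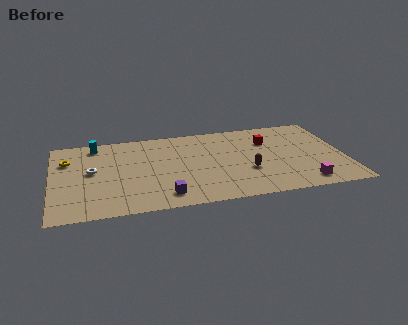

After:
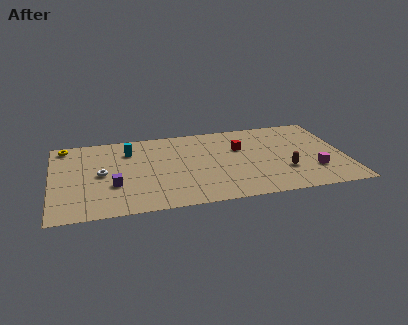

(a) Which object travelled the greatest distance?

the purple cube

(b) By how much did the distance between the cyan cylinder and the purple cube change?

-3.9

The distance was about 8.0 in the first image and 4.1 in the second, so they moved 3.9 units closer together.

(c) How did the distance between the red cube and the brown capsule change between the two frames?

+0.5

They were about 3.7 units apart before and 4.2 after — 0.5 units further apart.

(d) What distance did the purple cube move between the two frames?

3.6

The purple cube moved from about (6.9, 1.6) to (3.8, 3.4), a distance of √(3.1² + 1.8²) ≈ 3.6.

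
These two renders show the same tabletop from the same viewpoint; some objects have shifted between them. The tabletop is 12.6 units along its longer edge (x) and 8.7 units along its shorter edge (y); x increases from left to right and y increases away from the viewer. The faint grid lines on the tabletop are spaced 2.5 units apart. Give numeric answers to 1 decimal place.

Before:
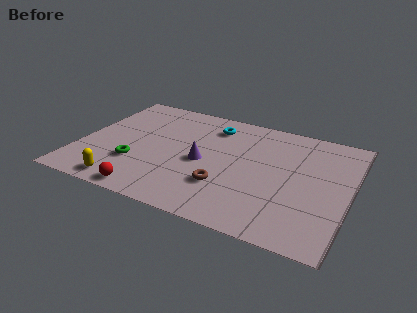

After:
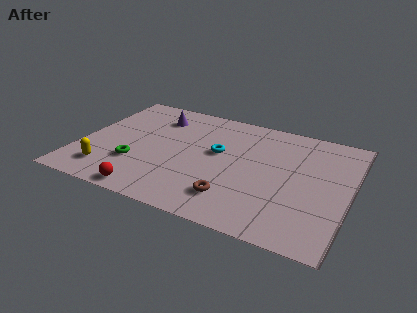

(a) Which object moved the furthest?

the purple cone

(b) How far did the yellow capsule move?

1.1

From (2.5, 1.0) to (1.6, 1.7), the yellow capsule covered √(0.9² + 0.7²) ≈ 1.1 units.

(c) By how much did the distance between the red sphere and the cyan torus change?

-1.6

They were about 6.6 units apart before and 5.0 after — 1.6 units closer together.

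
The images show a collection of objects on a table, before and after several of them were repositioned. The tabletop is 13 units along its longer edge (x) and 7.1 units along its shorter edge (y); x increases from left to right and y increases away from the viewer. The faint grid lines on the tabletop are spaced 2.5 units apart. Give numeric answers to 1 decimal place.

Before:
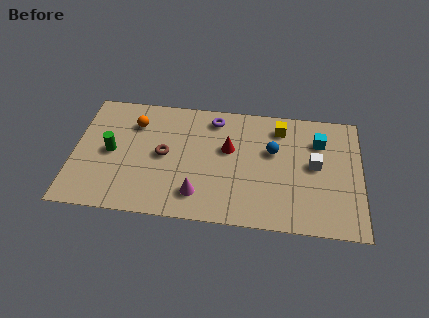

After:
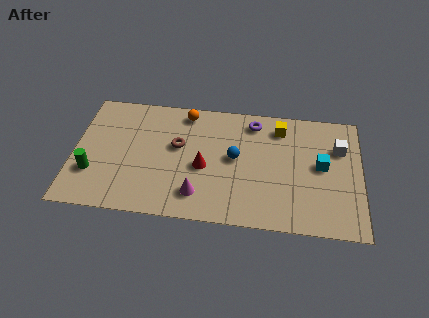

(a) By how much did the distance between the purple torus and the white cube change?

-1.0

The distance was about 5.1 in the first image and 4.1 in the second, so they moved 1.0 units closer together.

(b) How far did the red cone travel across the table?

1.6

From (7.0, 4.3) to (5.9, 3.1), the red cone covered √(1.1² + 1.2²) ≈ 1.6 units.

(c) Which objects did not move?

the magenta cone and the yellow cube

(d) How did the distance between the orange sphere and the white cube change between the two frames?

-1.2

They were about 8.3 units apart before and 7.1 after — 1.2 units closer together.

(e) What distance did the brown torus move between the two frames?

0.8

The brown torus was near (4.1, 3.6) before and (4.7, 4.2) after, so it travelled √(0.6² + 0.6²) ≈ 0.8 units.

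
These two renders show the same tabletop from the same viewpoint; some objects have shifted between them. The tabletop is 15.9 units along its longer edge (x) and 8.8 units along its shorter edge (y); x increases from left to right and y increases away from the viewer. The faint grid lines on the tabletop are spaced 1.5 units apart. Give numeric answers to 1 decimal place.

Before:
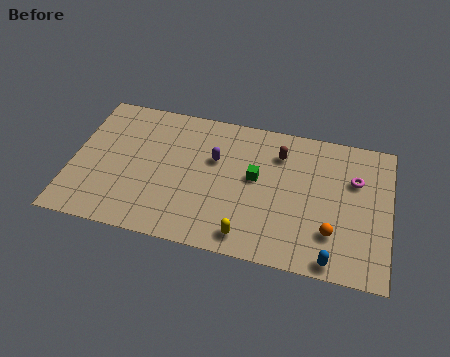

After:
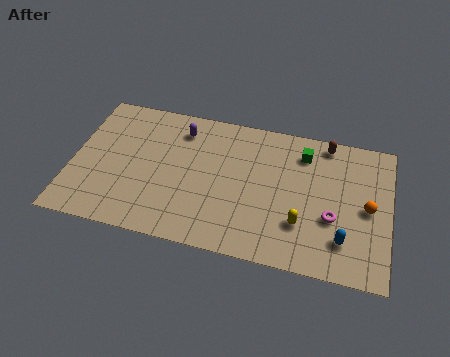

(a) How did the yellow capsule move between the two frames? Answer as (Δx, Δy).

(2.6, 1.4)

From the two frames, the yellow capsule sits at roughly (9.0, 1.2) before and (11.6, 2.6) after.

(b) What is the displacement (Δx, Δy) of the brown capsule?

(2.3, 1.2)

From the two frames, the brown capsule sits at roughly (10.3, 6.7) before and (12.6, 7.9) after.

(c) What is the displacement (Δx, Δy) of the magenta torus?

(-1.0, -2.6)

The magenta torus started near (14.1, 5.9) and ended near (13.1, 3.3).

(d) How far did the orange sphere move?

2.5

From (13.1, 2.4) to (14.8, 4.3), the orange sphere covered √(1.7² + 1.9²) ≈ 2.5 units.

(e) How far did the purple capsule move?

2.3

The purple capsule moved from about (7.1, 5.6) to (5.3, 7.1), a distance of √(1.8² + 1.5²) ≈ 2.3.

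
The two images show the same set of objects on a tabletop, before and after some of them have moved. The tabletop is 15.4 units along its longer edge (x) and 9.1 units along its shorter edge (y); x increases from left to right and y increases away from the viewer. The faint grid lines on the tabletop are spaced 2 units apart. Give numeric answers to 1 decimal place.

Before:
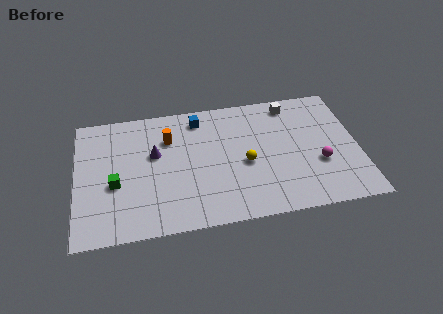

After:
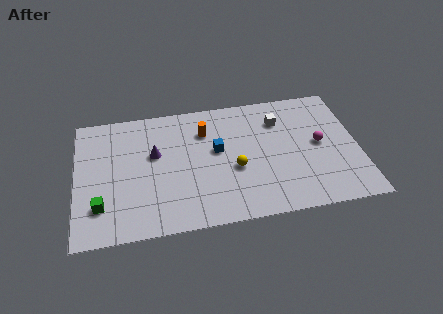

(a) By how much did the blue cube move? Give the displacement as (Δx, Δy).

(0.9, -2.5)

From the two frames, the blue cube sits at roughly (6.8, 7.7) before and (7.7, 5.2) after.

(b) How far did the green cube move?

1.6

From (2.1, 3.7) to (1.3, 2.3), the green cube covered √(0.8² + 1.4²) ≈ 1.6 units.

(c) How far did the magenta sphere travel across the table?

1.4

From (13.2, 3.3) to (13.3, 4.7), the magenta sphere covered √(0.1² + 1.4²) ≈ 1.4 units.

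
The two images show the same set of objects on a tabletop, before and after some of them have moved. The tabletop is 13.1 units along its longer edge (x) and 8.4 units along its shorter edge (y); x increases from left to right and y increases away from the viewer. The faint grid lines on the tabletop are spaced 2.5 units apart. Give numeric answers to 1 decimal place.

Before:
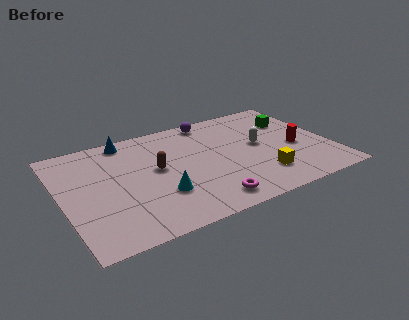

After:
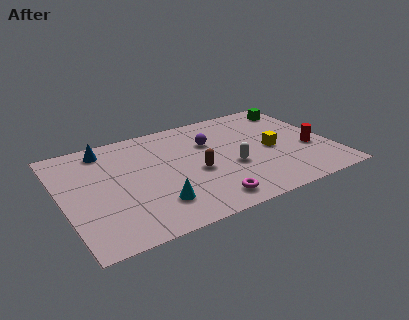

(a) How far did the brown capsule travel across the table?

2.1

The brown capsule moved from about (4.6, 4.6) to (6.4, 3.6), a distance of √(1.8² + 1.0²) ≈ 2.1.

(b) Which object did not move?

the magenta torus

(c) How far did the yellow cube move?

2.1

From (9.4, 2.0) to (10.2, 3.9), the yellow cube covered √(0.8² + 1.9²) ≈ 2.1 units.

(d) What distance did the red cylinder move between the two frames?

0.7

The red cylinder was near (11.4, 3.6) before and (12.0, 3.2) after, so it travelled √(0.6² + 0.4²) ≈ 0.7 units.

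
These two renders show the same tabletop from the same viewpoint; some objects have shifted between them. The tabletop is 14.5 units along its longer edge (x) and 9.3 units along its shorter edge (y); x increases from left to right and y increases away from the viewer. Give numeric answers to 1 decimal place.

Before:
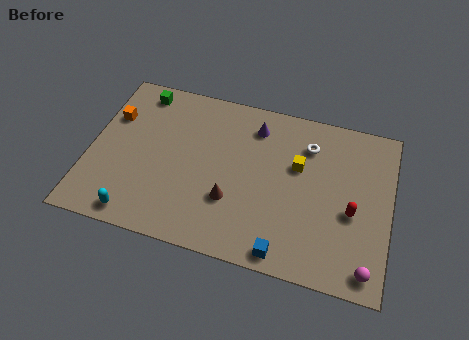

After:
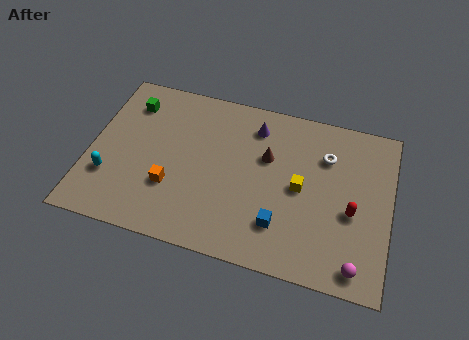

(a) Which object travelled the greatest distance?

the orange cube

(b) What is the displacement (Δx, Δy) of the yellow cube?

(0.2, -1.2)

The yellow cube was at about (10.0, 5.8) and moved to about (10.2, 4.6).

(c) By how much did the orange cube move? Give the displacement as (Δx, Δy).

(3.2, -3.3)

From the two frames, the orange cube sits at roughly (0.9, 6.3) before and (4.1, 3.0) after.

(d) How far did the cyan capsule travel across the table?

2.3

The cyan capsule moved from about (2.6, 1.0) to (1.1, 2.8), a distance of √(1.5² + 1.8²) ≈ 2.3.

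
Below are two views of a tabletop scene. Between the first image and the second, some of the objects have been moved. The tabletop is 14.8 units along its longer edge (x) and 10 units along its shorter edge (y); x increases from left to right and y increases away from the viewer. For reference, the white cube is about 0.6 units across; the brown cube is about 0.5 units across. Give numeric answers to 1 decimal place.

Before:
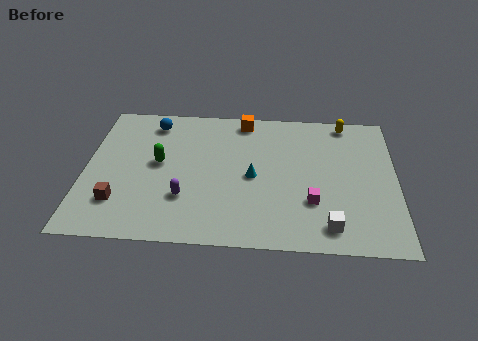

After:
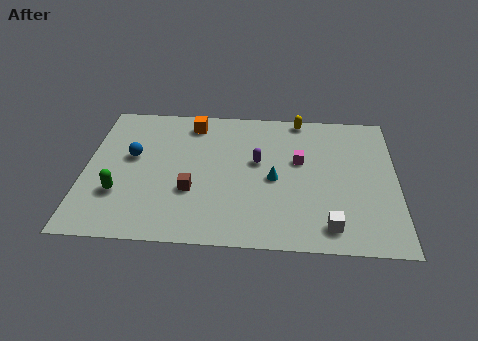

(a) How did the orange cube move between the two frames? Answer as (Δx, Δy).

(-2.5, -0.4)

The orange cube started near (7.5, 8.9) and ended near (5.0, 8.5).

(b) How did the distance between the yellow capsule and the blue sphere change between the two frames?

-0.6

They were about 9.3 units apart before and 8.7 after — 0.6 units closer together.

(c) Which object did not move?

the white cube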